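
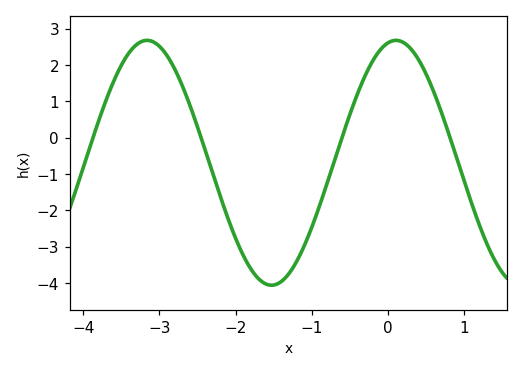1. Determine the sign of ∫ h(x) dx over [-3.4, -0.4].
negative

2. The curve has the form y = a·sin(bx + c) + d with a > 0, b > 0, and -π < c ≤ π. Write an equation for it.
y = 3.37sin(1.9x + 1.4) - 0.69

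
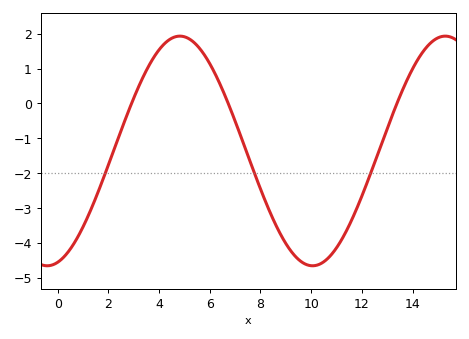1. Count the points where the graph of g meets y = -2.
3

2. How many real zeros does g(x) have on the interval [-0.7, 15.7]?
3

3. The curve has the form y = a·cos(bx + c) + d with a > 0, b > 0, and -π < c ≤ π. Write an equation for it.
y = 3.29cos(0.6x - 2.9) - 1.36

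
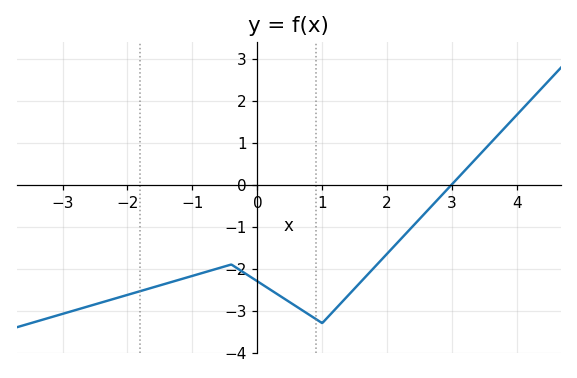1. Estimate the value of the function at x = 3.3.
0.513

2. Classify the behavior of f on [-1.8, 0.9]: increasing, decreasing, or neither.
neither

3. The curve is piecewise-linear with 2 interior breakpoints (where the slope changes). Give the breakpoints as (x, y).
(-0.4, -1.9); (1, -3.3)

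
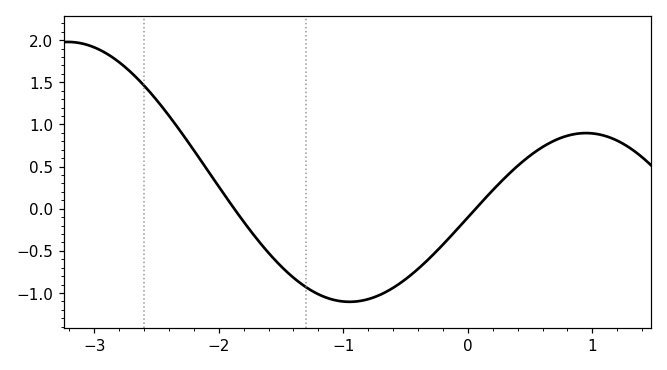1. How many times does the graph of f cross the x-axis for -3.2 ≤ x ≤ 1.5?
2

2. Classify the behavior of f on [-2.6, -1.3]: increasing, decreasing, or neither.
decreasing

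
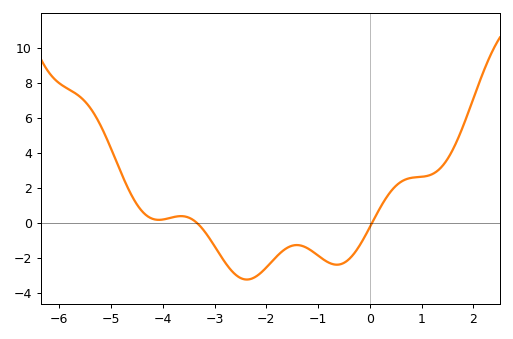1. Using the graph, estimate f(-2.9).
-1.8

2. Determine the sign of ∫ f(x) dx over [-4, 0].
negative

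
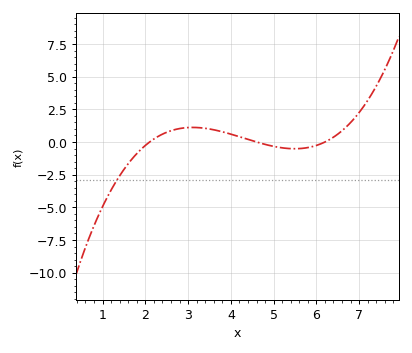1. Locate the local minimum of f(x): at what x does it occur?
5.4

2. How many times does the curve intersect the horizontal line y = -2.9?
1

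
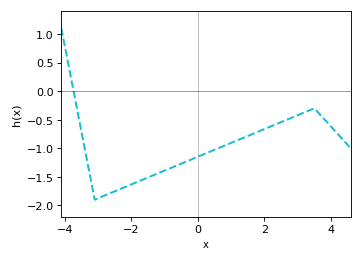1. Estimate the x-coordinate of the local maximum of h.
3.4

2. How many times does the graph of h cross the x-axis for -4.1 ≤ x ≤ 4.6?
1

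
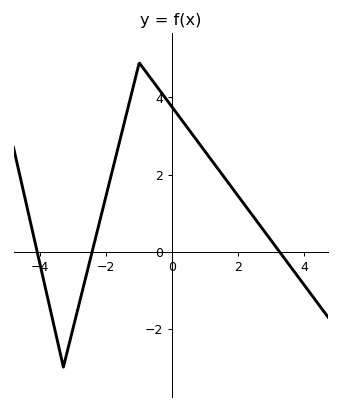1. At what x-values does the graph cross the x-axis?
-4, -2.4, 3.2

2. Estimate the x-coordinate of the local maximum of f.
-1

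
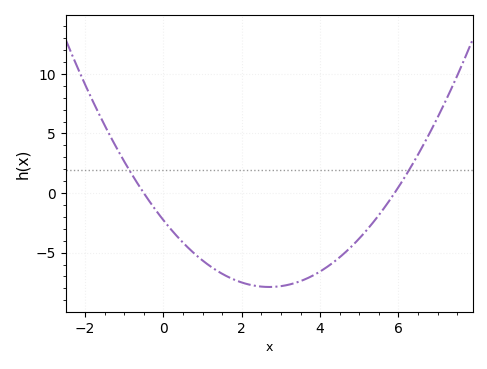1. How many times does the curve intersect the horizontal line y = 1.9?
2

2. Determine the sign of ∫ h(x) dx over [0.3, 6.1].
negative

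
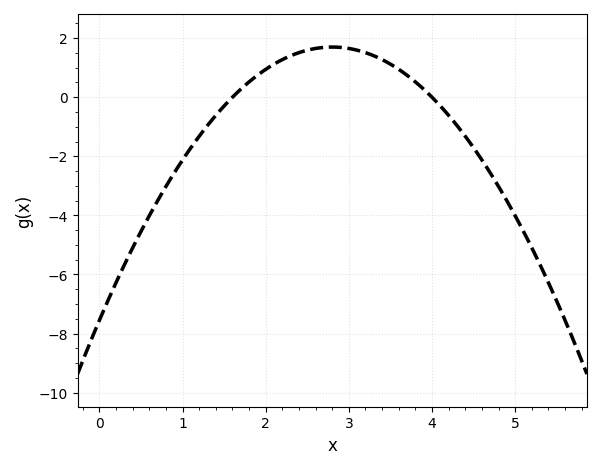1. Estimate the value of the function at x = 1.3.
-0.956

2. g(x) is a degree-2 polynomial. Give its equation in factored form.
y = -1.18(x - 1.6)(x - 4)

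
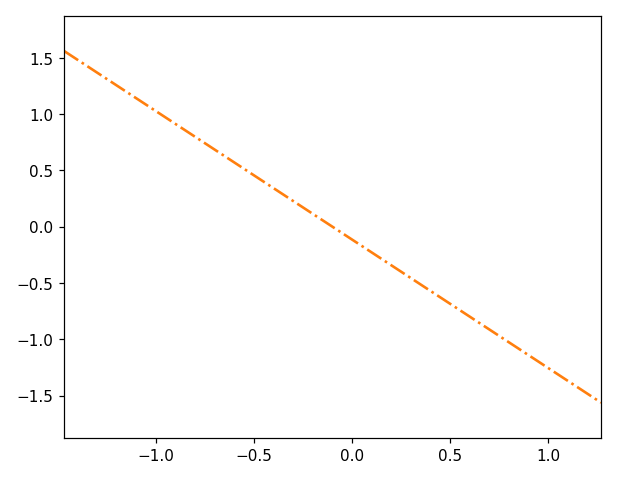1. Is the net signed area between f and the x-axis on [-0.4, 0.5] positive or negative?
negative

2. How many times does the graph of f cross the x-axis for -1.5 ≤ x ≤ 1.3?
1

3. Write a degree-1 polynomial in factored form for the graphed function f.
y = -1.14(x + 0.1)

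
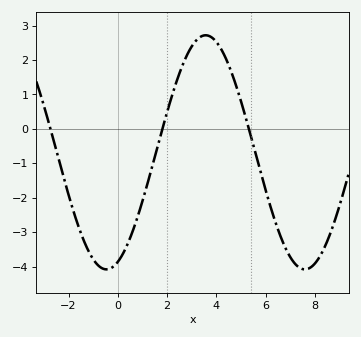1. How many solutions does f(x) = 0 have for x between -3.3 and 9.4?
3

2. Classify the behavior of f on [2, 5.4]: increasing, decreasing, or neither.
neither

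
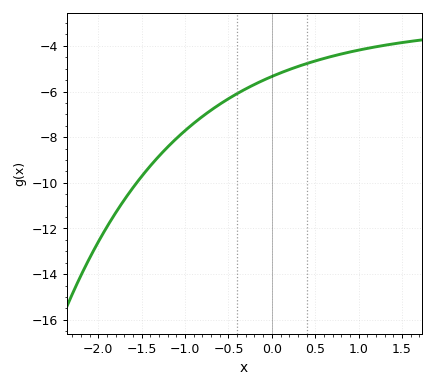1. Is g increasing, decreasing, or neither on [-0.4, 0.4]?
increasing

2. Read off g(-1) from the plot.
-7.8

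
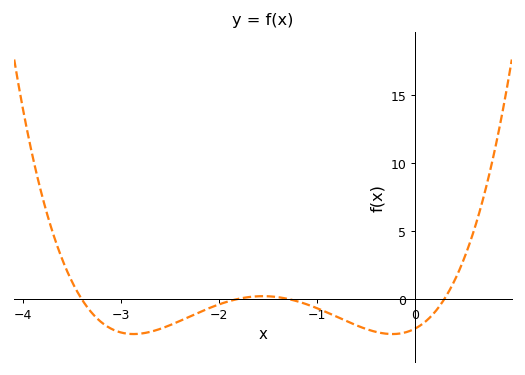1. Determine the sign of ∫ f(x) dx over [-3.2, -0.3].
negative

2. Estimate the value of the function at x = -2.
-0.5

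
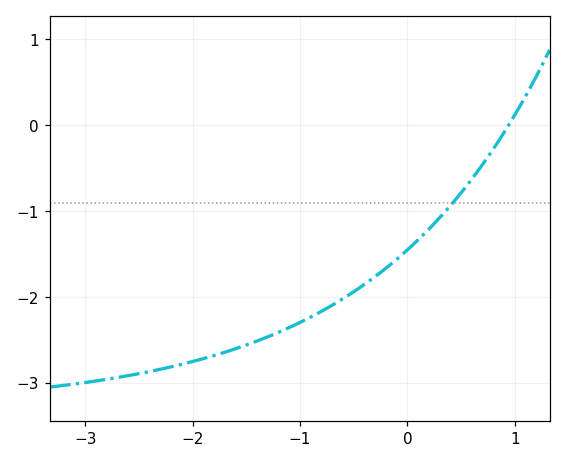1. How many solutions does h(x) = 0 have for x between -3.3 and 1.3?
1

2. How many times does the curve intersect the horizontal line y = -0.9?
1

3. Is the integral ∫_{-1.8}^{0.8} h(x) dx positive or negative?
negative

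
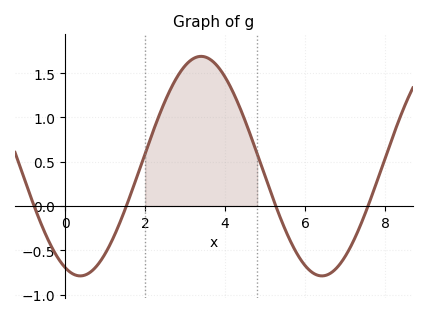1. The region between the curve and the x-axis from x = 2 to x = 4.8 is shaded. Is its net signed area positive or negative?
positive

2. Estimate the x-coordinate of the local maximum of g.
3.4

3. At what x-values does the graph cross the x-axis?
-0.777, 1.53, 5.26, 7.57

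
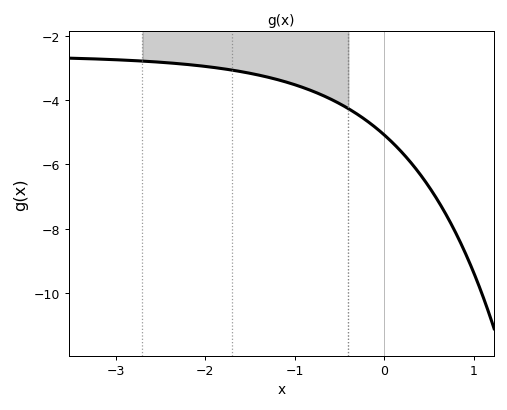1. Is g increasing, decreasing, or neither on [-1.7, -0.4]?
decreasing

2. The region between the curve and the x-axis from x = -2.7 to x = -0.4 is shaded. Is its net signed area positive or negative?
negative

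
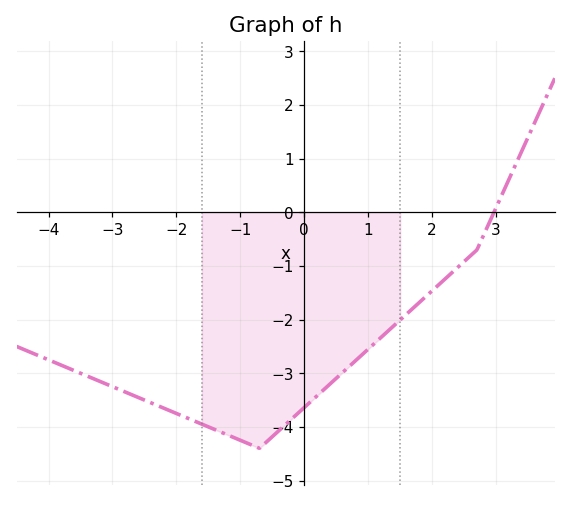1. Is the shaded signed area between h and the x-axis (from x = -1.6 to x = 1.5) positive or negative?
negative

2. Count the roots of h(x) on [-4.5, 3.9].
1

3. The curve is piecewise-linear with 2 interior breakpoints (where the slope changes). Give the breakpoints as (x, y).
(-0.7, -4.4); (2.7, -0.7)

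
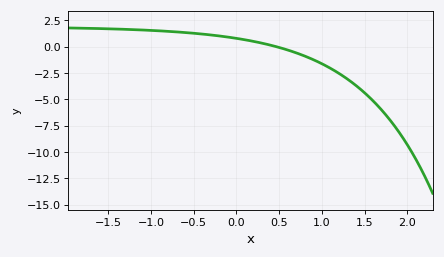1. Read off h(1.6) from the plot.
-5.15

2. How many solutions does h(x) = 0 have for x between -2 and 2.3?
1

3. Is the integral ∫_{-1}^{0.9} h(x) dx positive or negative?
positive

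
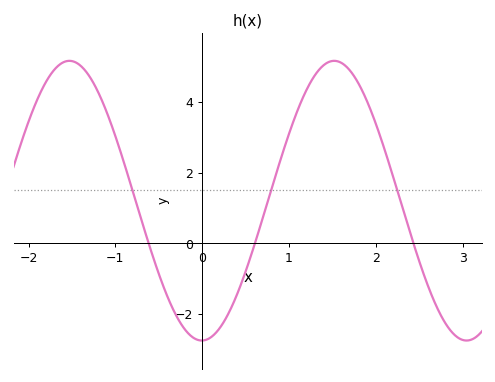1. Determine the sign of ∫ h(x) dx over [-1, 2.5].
positive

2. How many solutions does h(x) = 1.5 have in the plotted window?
3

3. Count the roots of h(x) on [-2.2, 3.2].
3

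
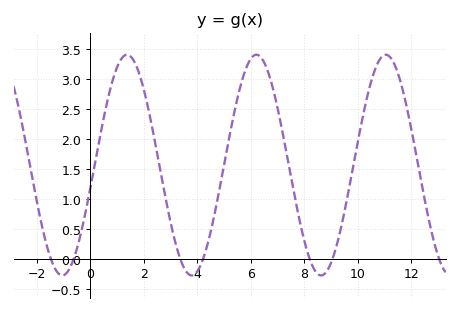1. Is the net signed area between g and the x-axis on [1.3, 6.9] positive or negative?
positive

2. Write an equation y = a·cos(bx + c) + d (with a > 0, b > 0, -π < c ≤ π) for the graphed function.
y = 1.84cos(1.3x - 1.79) + 1.57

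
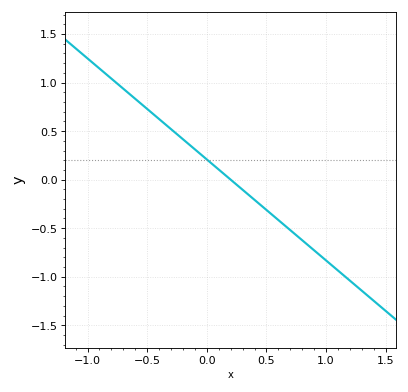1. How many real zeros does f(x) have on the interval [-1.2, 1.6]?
1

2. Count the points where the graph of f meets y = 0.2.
1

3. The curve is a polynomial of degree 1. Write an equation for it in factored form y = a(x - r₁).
y = -1.04(x - 0.2)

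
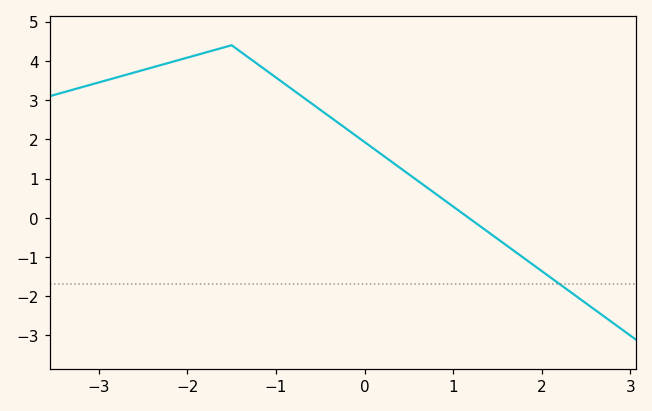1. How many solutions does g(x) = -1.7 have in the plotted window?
1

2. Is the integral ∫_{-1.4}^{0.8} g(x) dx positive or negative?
positive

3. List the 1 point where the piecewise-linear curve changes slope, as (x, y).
(-1.5, 4.4)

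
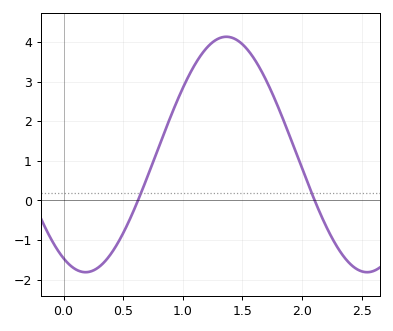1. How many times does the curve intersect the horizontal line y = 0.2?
2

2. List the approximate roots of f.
0.6, 2.1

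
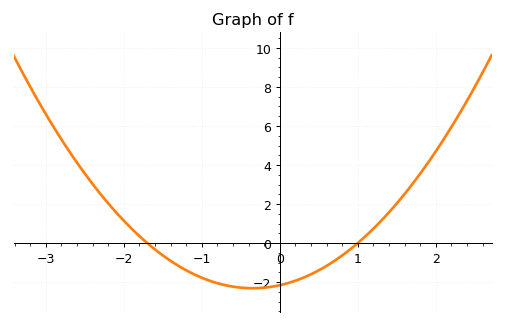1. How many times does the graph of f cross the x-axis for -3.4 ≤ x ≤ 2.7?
2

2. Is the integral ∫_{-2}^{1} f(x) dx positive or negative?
negative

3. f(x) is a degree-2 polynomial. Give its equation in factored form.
y = 1.27(x + 1.7)(x - 1)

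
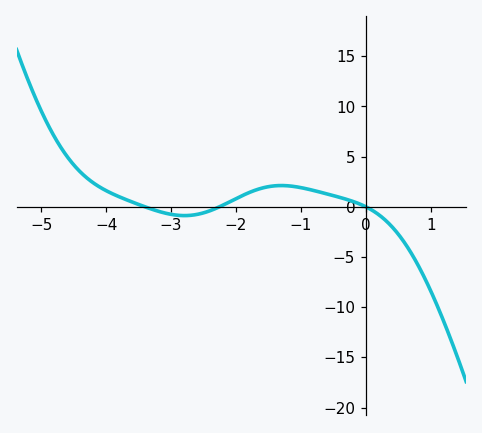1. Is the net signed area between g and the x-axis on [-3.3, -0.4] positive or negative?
positive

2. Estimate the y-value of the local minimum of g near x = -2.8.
-1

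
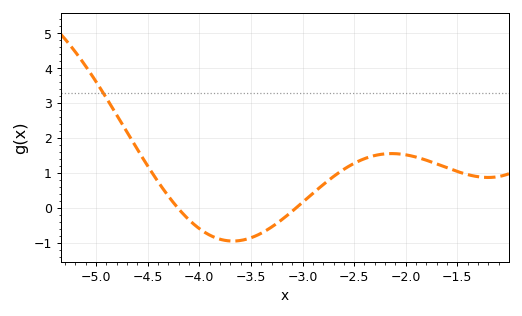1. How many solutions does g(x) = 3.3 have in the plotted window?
1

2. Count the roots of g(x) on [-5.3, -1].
2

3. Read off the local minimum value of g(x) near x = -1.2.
0.879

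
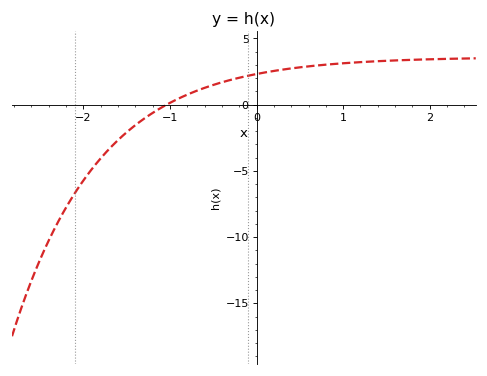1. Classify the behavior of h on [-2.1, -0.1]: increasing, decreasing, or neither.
increasing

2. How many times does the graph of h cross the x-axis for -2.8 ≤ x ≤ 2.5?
1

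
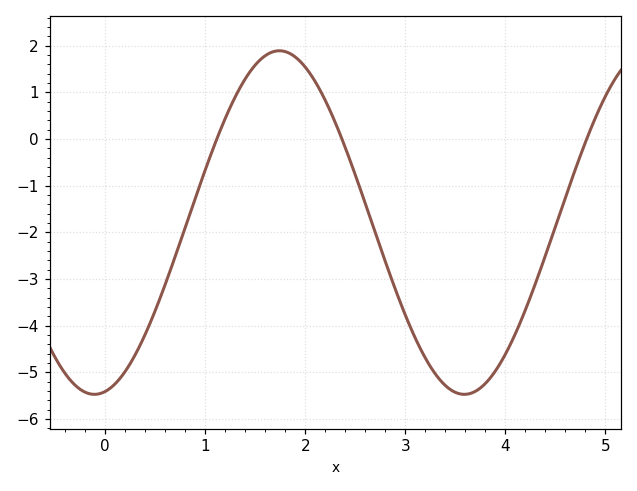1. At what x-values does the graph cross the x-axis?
1.1, 2.4, 4.8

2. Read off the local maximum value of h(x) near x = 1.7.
1.9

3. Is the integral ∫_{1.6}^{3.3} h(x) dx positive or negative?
negative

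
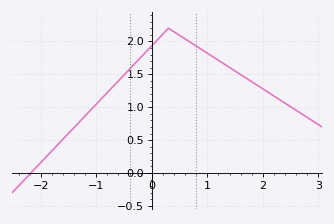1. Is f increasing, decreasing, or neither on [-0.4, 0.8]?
neither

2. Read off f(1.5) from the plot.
1.55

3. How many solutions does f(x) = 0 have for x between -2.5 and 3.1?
1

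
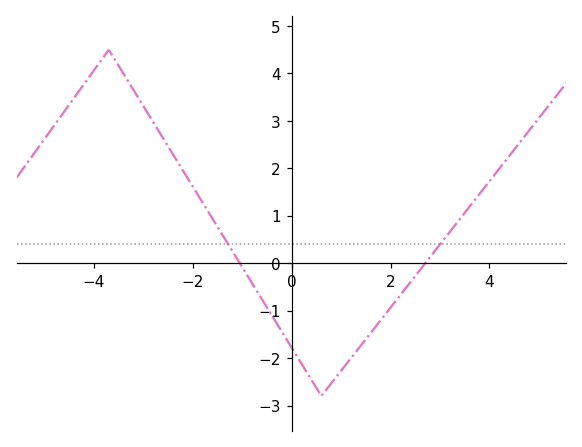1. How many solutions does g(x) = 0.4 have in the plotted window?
2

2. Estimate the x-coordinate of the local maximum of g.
-3.6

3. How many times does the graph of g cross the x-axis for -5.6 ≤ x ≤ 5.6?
2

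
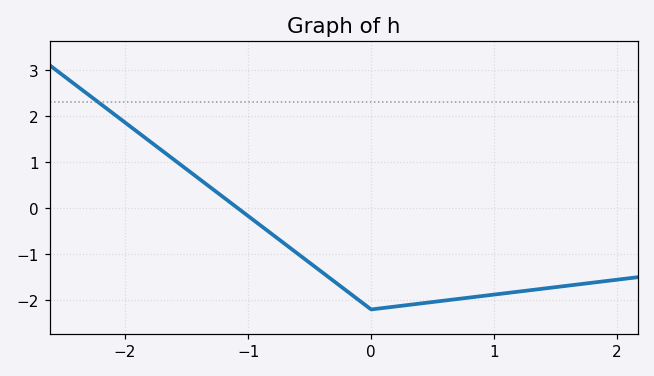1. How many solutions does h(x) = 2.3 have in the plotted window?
1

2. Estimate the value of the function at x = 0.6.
-2.01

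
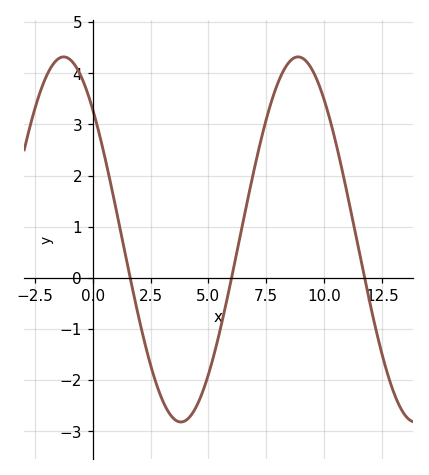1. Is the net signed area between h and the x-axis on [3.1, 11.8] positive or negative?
positive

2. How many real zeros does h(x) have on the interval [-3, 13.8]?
3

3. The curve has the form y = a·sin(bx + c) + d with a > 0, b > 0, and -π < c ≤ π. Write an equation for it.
y = 3.57sin(0.62x + 2.3) + 0.75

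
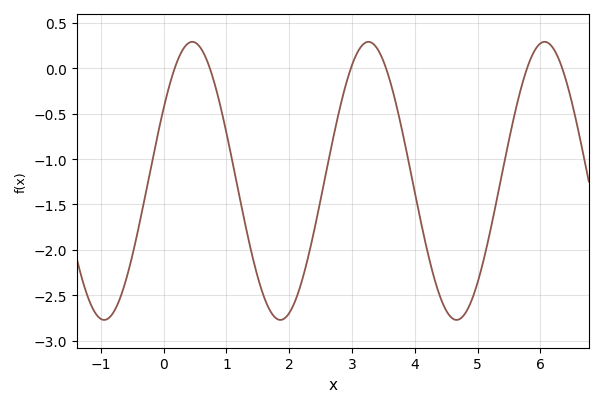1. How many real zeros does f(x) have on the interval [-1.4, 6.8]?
6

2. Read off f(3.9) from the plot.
-1.05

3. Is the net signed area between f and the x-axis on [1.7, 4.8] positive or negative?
negative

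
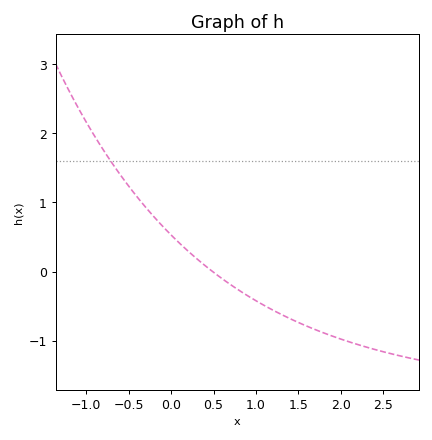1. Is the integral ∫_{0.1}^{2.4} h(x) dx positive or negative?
negative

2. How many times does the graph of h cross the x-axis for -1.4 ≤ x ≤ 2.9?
1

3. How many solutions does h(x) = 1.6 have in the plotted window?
1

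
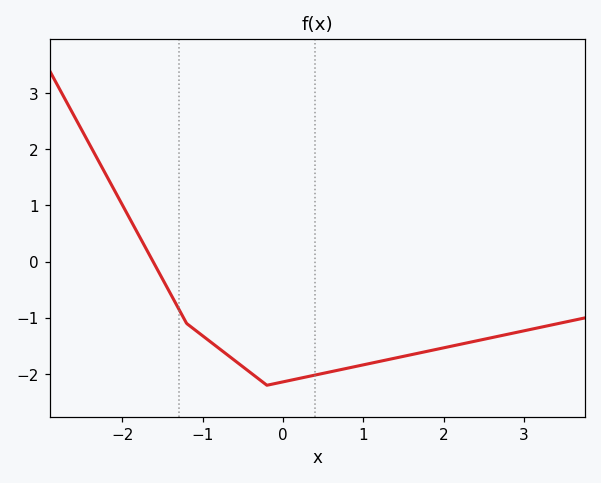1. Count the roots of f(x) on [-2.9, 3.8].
1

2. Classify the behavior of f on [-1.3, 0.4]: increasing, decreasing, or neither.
neither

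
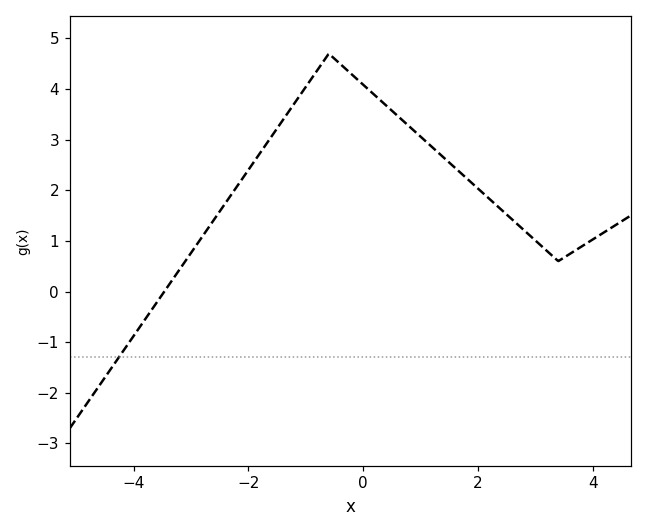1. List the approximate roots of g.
-3.4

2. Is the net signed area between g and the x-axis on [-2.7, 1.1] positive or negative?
positive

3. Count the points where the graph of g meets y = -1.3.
1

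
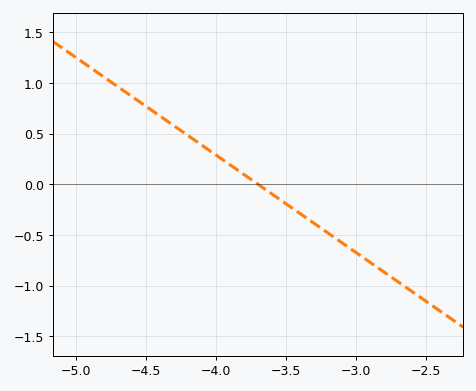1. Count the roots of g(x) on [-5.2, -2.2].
1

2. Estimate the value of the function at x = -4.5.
0.75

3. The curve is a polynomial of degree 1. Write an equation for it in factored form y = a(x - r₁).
y = -0.96(x + 3.7)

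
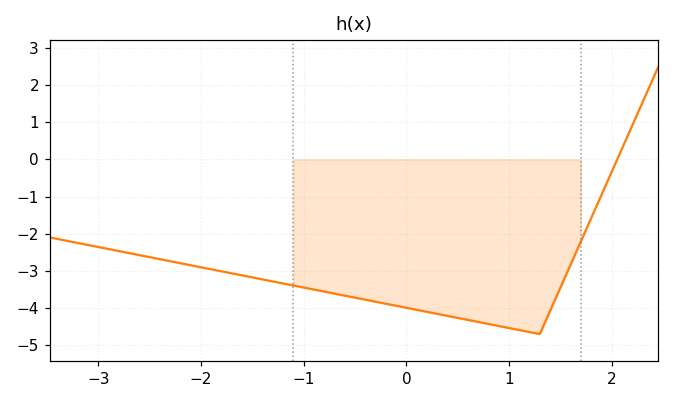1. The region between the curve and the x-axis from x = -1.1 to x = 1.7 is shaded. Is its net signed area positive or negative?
negative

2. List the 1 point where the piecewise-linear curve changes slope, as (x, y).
(1.3, -4.7)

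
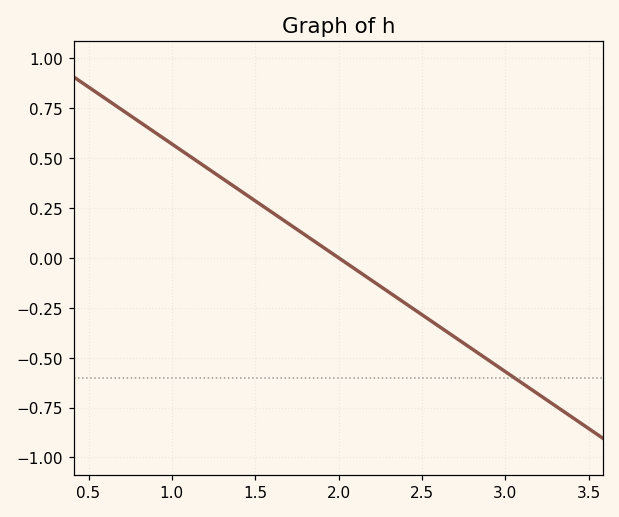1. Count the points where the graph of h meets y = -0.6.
1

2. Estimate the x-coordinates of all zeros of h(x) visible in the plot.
2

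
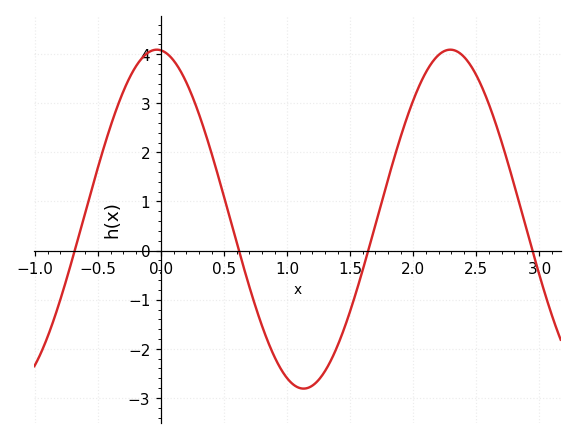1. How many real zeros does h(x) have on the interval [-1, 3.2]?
4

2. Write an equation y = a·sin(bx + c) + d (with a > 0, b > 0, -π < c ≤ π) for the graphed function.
y = 3.45sin(2.7x + 1.66) + 0.64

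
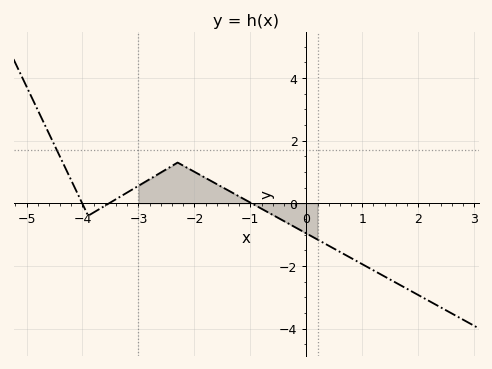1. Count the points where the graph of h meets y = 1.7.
1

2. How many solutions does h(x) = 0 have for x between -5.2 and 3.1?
3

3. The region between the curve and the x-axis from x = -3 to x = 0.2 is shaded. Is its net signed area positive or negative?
positive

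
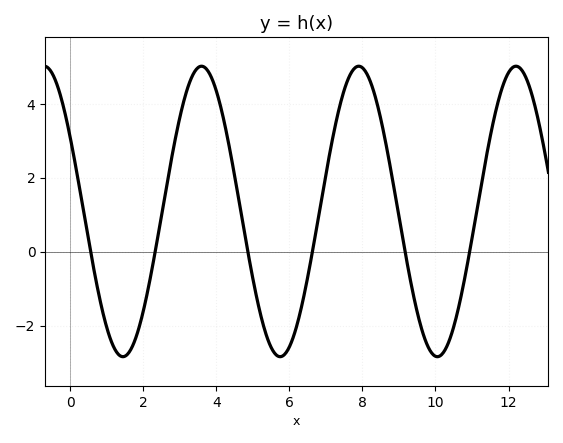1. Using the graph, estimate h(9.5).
-1.63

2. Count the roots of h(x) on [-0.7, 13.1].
6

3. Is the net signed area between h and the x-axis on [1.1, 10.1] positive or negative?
positive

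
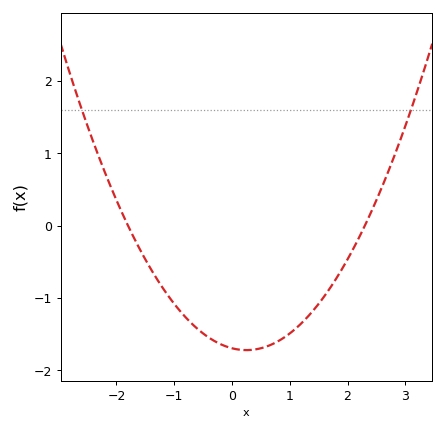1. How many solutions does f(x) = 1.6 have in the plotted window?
2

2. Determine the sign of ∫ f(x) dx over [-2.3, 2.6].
negative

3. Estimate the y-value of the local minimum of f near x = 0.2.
-1.7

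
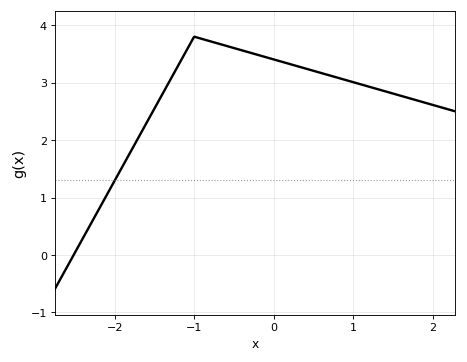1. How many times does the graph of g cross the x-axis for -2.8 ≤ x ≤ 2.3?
1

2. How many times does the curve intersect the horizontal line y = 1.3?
1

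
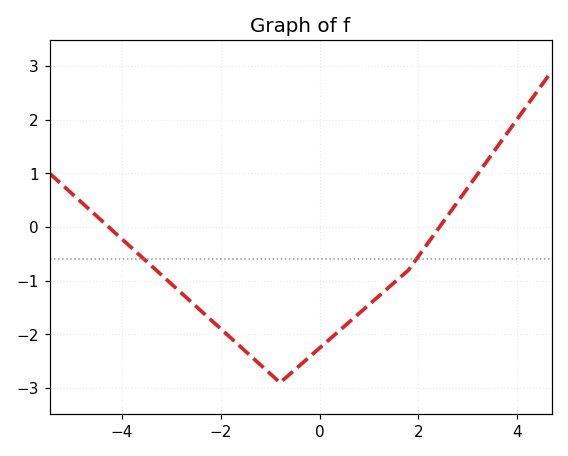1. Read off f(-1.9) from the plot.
-1.98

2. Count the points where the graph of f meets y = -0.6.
2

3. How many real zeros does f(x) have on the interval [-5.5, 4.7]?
2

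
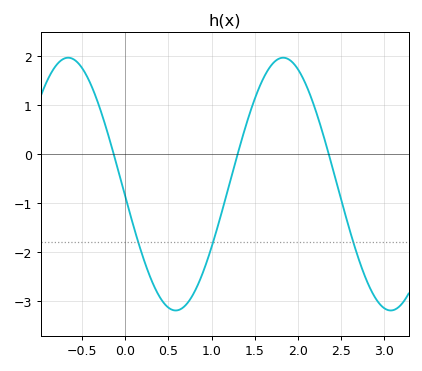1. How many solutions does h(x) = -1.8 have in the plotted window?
3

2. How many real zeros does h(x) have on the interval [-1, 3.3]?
3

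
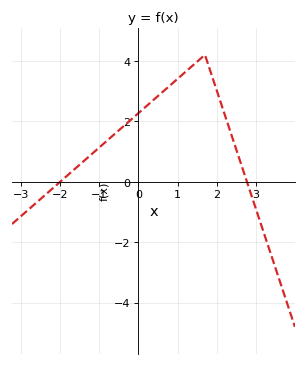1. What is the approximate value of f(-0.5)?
1.7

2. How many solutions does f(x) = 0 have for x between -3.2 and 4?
2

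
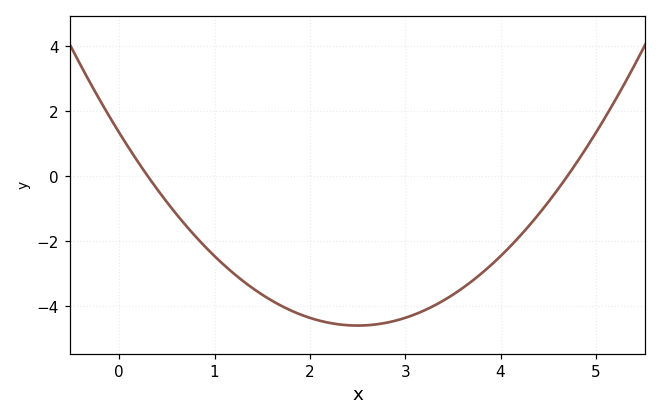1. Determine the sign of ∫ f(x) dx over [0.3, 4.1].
negative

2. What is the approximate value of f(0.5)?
-0.798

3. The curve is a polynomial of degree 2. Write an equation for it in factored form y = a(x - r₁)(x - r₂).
y = 0.95(x - 0.3)(x - 4.7)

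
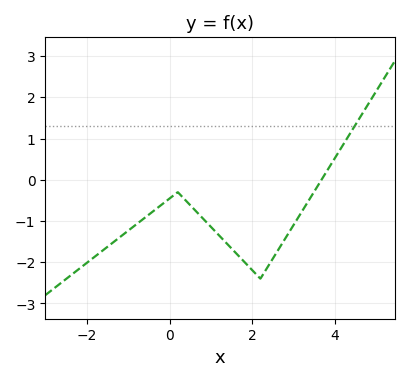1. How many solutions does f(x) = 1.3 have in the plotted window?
1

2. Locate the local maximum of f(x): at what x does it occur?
0.2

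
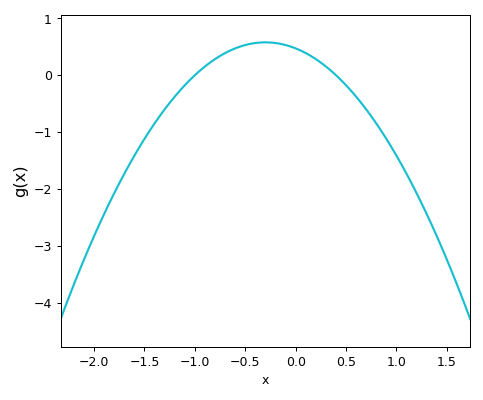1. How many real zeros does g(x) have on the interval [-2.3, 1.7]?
2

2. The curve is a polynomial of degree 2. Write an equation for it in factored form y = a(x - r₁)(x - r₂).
y = -1.18(x + 1)(x - 0.4)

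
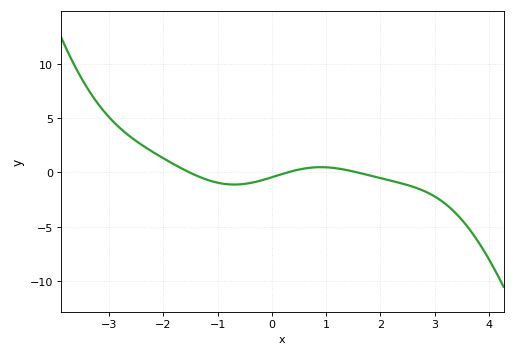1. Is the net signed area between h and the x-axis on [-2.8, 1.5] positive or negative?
positive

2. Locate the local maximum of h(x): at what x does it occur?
1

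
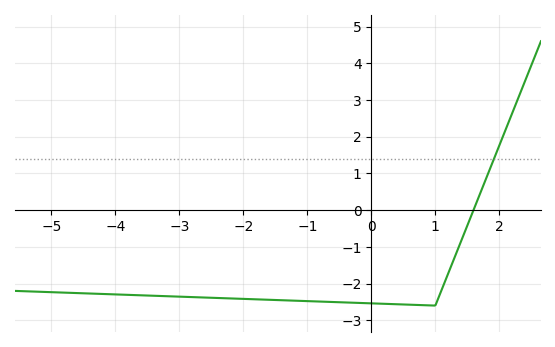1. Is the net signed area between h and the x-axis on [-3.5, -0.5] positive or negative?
negative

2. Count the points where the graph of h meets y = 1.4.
1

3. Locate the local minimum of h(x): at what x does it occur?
0.998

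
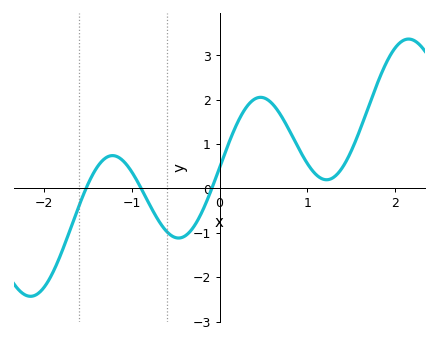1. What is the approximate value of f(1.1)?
0.3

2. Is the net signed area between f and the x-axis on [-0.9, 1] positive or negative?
positive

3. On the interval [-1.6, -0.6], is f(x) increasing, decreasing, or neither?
neither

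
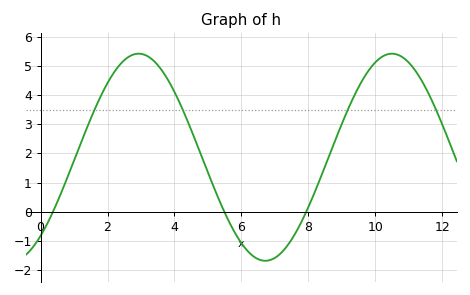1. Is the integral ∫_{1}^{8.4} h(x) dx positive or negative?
positive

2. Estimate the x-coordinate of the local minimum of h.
6.8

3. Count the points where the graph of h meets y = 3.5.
4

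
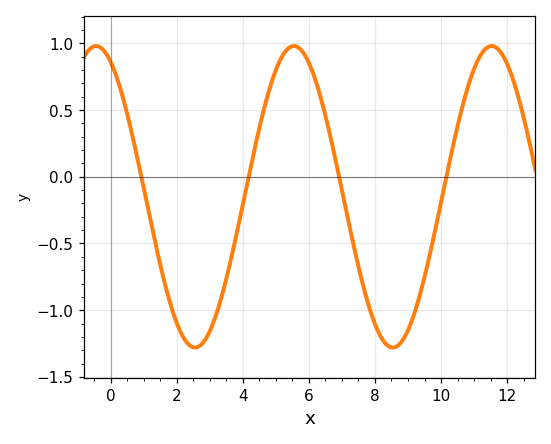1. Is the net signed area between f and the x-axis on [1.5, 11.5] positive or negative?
negative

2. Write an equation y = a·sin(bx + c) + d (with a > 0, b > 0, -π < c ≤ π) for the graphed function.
y = 1.13sin(1.1x + 2) - 0.15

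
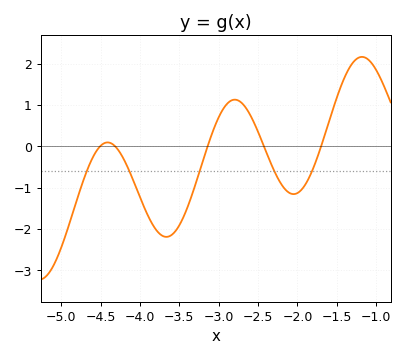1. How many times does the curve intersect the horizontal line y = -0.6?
5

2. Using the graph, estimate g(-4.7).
-0.7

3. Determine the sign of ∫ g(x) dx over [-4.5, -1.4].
negative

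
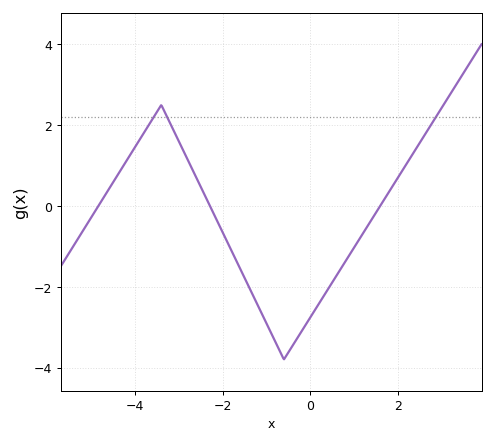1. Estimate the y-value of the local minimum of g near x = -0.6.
-3.8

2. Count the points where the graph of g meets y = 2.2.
3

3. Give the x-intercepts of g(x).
-4.8, -2.2, 1.6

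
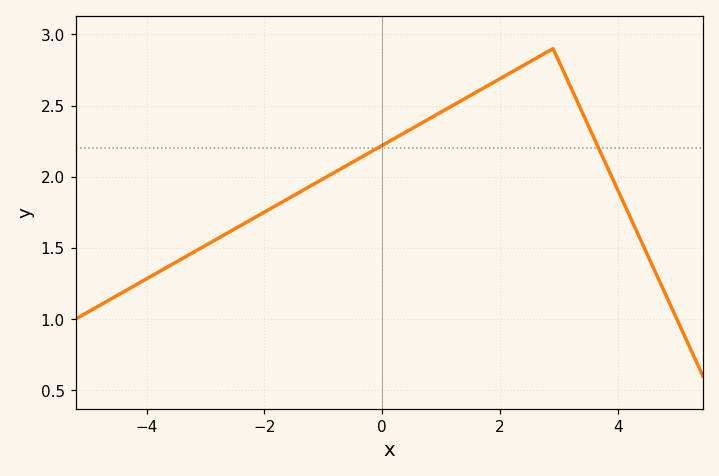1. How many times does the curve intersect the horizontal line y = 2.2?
2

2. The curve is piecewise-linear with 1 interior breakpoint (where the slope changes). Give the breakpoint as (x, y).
(2.9, 2.9)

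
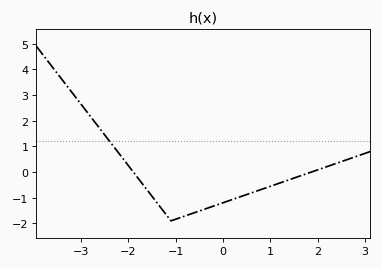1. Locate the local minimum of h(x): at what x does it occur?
-1.1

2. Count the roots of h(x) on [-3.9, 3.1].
2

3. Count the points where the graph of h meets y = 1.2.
1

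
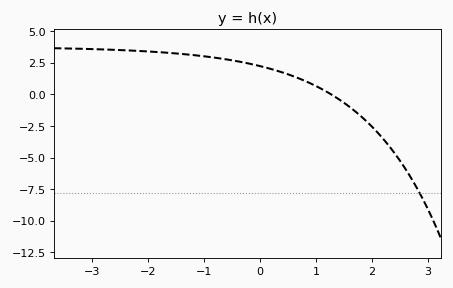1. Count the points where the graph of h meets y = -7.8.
1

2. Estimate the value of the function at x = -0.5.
2.6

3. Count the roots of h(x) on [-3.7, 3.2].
1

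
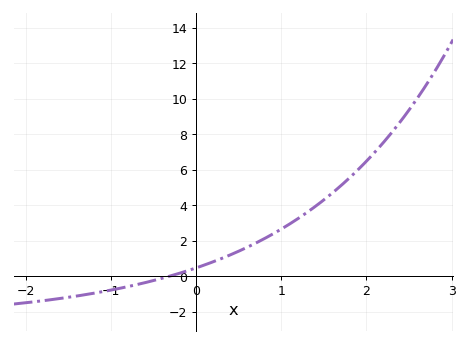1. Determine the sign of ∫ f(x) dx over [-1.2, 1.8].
positive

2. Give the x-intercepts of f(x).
-0.3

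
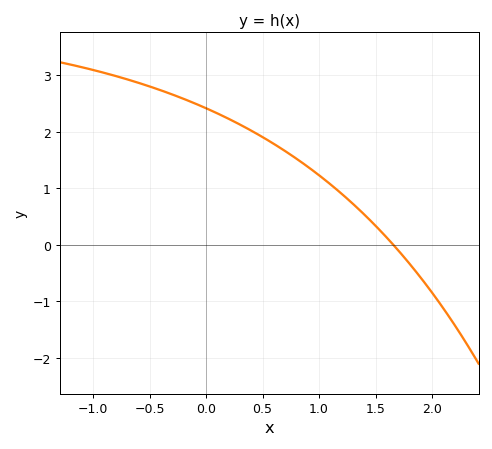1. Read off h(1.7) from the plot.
-0.1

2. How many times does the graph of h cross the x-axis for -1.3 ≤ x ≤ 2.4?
1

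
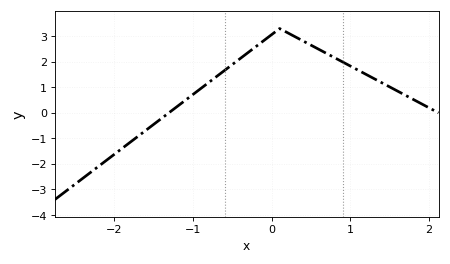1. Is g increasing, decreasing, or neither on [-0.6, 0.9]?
neither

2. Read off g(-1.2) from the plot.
0.3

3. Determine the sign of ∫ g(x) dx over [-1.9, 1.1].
positive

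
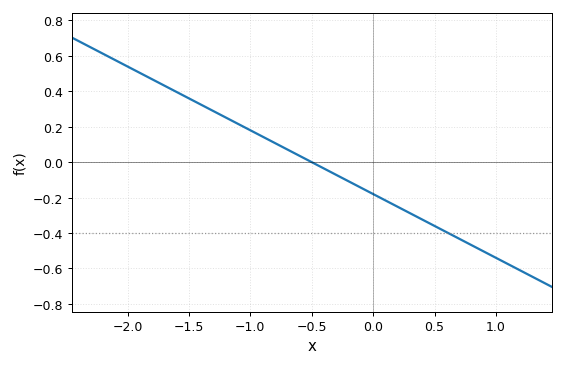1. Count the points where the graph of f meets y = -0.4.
1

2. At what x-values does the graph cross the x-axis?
-0.5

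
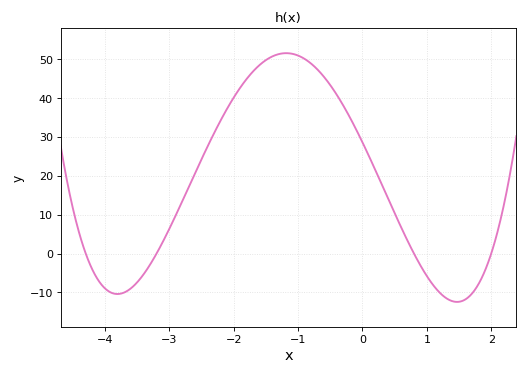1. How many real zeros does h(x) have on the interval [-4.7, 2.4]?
4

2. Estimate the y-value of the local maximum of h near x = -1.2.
52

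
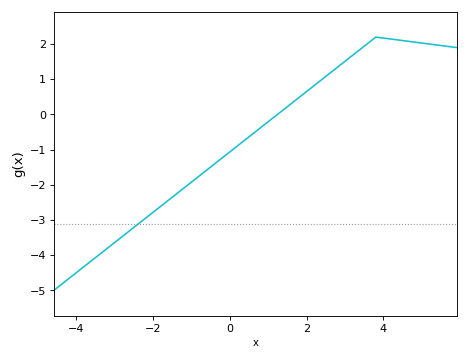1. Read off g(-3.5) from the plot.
-4.07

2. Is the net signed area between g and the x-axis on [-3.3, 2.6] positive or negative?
negative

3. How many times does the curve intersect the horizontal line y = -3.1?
1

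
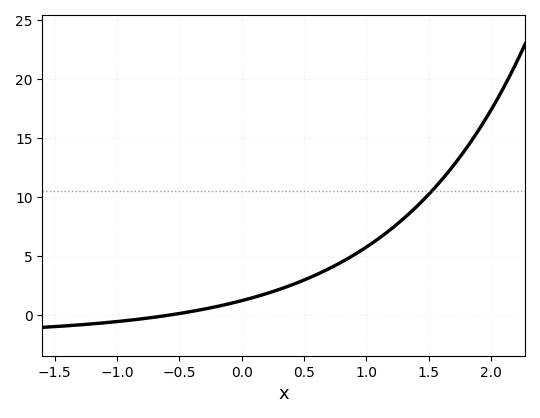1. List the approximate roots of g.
-0.591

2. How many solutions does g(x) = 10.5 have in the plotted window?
1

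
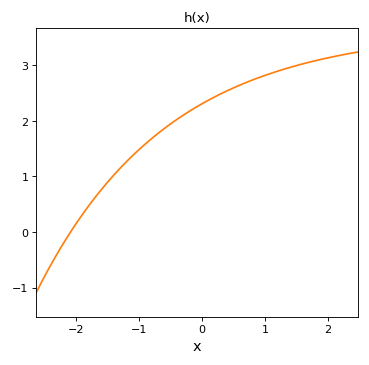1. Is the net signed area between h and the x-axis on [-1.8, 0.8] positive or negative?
positive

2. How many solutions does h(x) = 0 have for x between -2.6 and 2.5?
1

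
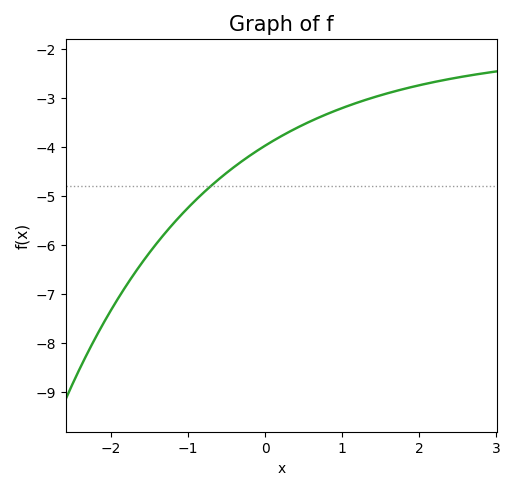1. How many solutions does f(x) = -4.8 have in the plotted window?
1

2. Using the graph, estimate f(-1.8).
-6.83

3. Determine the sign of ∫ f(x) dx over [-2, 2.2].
negative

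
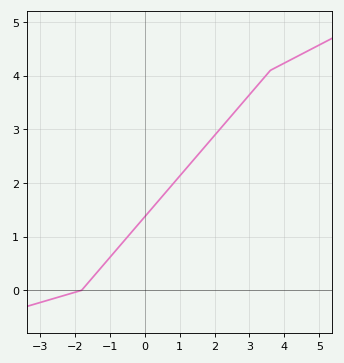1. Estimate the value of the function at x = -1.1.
0.5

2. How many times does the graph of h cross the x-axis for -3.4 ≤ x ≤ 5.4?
1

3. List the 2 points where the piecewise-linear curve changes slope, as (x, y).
(-1.8, 0); (3.6, 4.1)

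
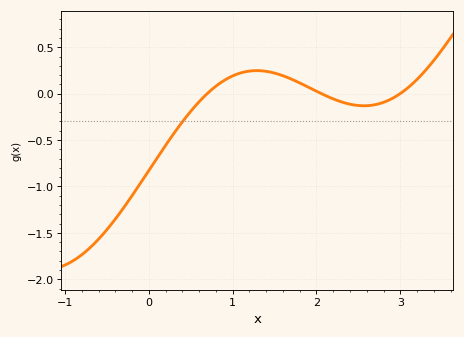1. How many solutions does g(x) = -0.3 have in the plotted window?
1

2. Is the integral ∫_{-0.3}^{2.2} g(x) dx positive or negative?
negative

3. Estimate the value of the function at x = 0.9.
0.15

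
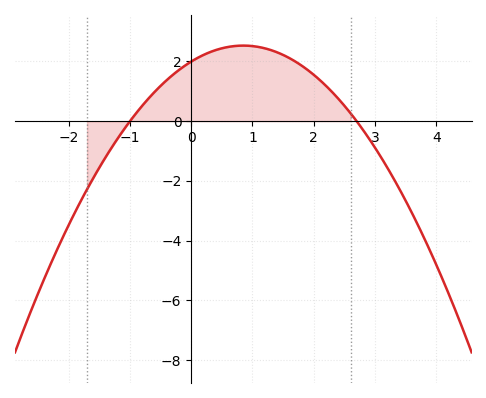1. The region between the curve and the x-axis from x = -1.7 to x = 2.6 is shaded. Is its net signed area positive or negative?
positive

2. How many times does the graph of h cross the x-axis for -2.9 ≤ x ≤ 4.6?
2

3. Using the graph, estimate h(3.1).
-1.2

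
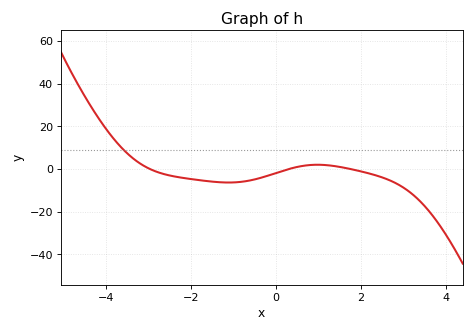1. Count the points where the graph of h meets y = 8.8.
1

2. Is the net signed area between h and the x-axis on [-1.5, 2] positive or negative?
negative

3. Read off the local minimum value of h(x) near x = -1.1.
-6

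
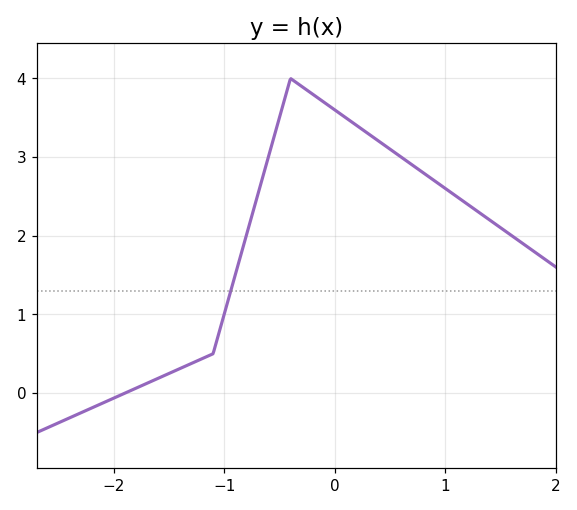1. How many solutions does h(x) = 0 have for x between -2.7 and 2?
1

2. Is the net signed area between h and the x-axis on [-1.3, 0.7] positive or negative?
positive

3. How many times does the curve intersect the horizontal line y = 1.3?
1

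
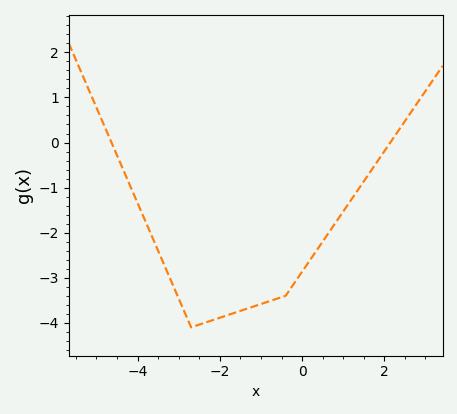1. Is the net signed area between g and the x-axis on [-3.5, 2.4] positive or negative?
negative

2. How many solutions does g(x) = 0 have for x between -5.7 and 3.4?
2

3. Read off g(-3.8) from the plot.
-1.8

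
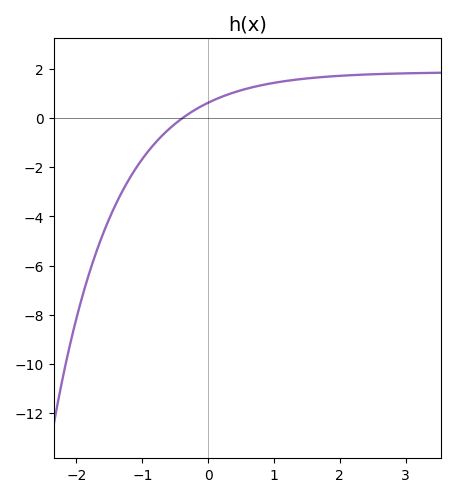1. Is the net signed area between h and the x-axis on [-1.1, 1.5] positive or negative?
positive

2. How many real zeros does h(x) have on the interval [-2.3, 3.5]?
1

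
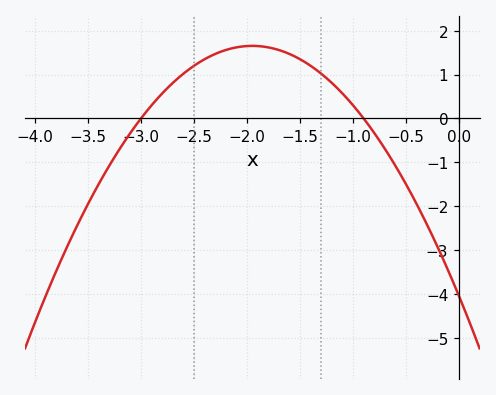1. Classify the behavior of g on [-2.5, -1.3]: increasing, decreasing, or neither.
neither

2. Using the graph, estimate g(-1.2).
0.81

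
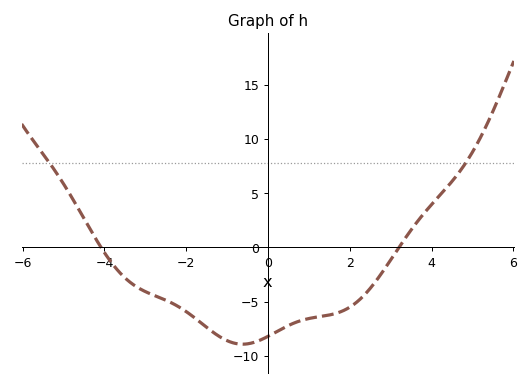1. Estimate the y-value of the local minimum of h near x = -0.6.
-9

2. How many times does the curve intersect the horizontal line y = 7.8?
2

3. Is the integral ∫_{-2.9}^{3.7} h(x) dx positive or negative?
negative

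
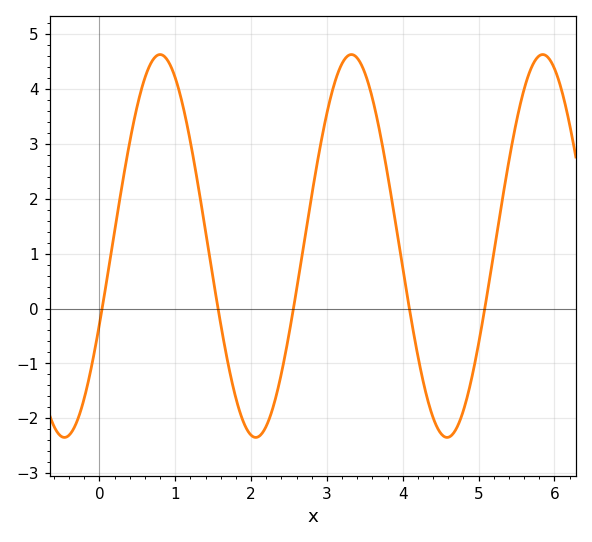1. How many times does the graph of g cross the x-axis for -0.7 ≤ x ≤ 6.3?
5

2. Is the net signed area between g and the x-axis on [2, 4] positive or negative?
positive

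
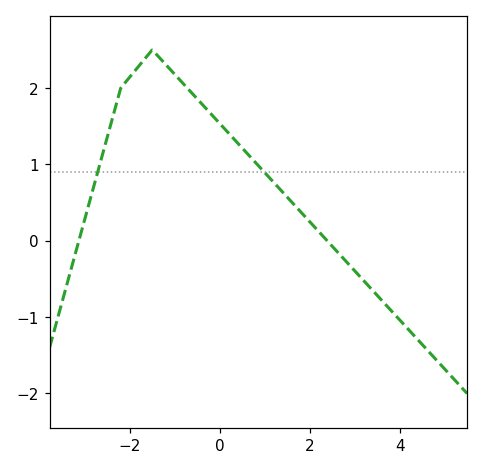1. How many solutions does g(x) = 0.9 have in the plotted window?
2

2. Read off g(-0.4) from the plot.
1.8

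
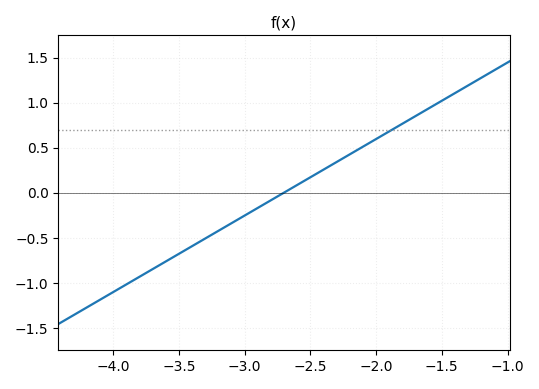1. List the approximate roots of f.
-2.7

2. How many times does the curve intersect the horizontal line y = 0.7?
1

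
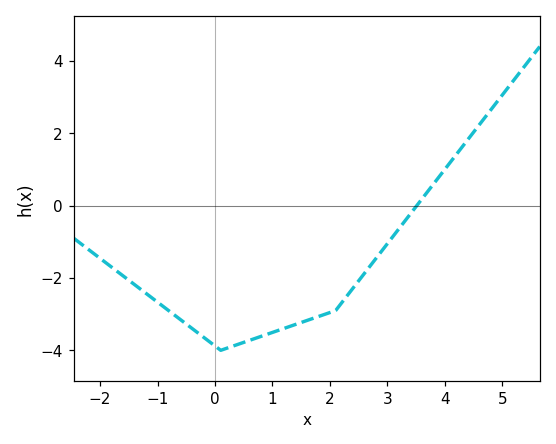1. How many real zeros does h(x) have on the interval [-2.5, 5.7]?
1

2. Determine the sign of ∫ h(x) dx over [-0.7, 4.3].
negative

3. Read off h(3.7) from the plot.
0.389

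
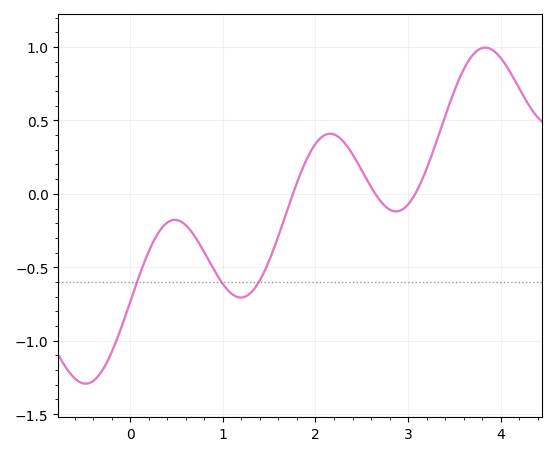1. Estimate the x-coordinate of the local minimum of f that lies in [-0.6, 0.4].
-0.481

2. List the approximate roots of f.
1.76, 2.65, 3.08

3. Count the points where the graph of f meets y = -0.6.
3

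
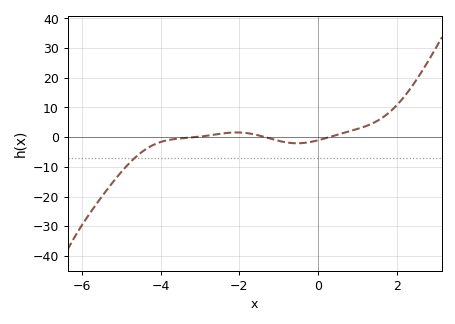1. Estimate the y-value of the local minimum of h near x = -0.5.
-2.06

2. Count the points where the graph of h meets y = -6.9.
1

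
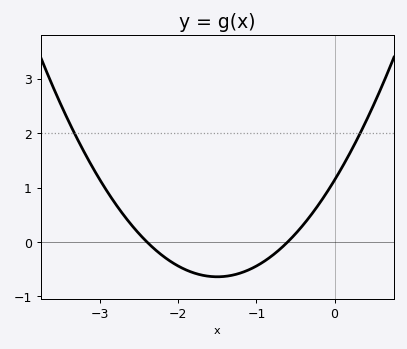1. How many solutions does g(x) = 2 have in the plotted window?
2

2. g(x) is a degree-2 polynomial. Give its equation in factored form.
y = 0.79(x + 2.4)(x + 0.6)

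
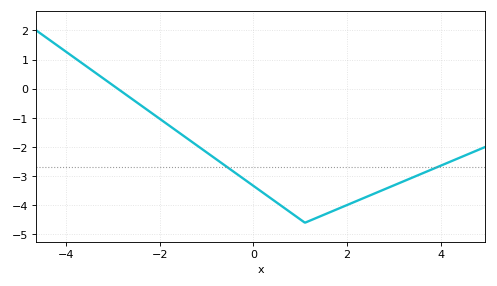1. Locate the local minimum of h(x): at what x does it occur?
1.1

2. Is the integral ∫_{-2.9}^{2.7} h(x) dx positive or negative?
negative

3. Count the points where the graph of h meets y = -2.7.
2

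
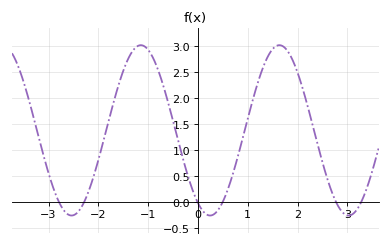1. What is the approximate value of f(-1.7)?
1.9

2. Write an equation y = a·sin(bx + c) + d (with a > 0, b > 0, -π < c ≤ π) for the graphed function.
y = 1.64sin(2.26x - 2.12) + 1.38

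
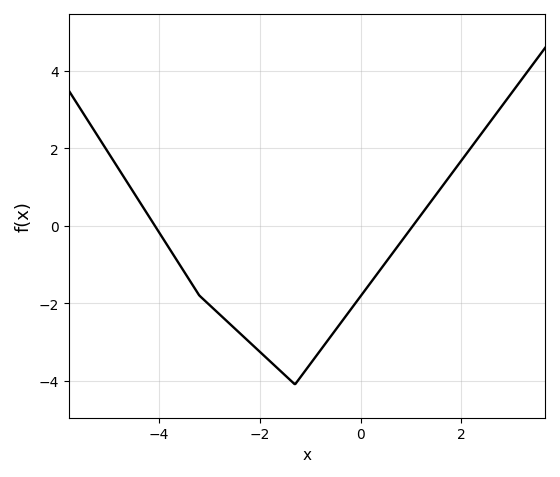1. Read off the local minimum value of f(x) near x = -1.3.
-4.1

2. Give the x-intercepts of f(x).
-4.08, 1.04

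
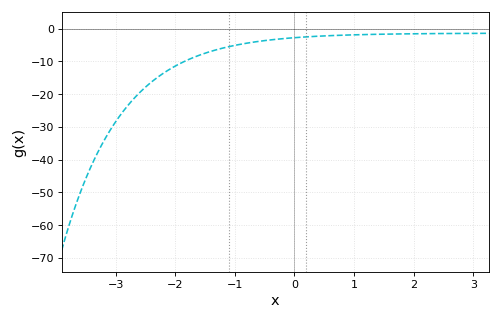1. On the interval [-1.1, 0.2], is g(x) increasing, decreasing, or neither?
increasing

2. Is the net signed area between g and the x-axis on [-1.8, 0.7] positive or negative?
negative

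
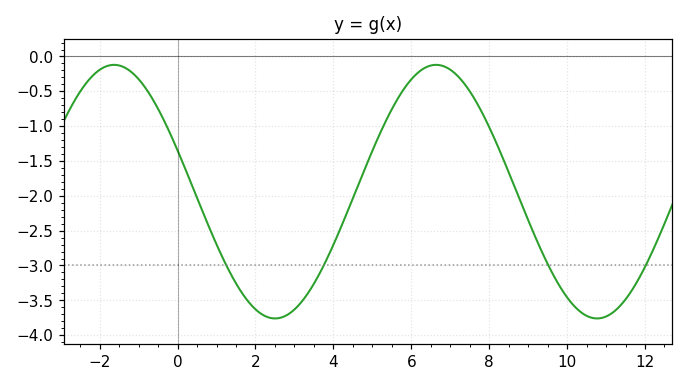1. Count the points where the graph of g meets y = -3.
4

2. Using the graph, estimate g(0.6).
-2.15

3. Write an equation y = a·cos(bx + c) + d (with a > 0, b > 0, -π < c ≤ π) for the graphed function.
y = 1.82cos(0.76x + 1.2) - 1.94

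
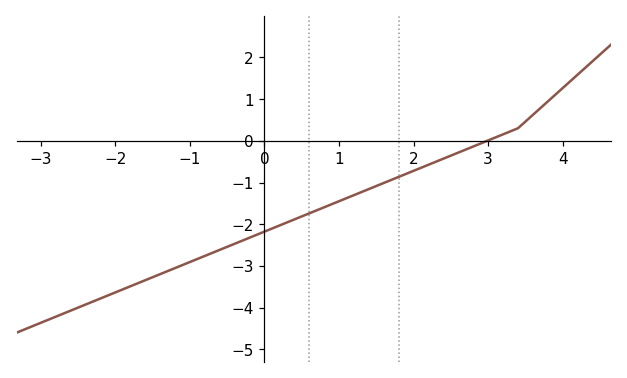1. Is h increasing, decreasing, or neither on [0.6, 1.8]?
increasing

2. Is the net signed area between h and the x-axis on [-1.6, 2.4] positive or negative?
negative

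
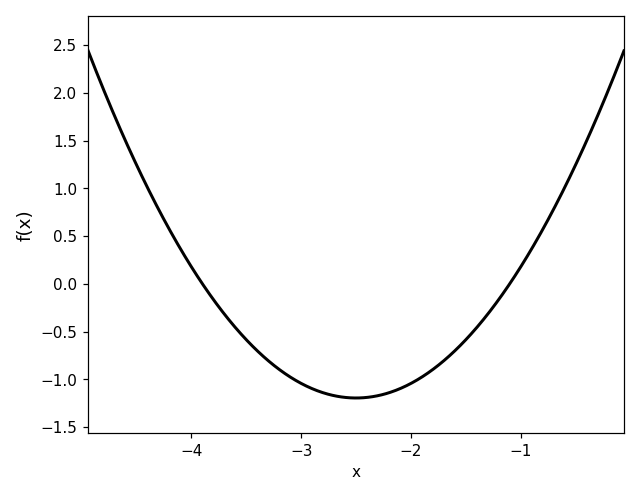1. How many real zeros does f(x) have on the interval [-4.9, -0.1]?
2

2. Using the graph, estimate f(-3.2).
-0.897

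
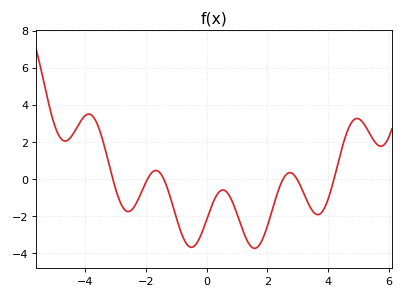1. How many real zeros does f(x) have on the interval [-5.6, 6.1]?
6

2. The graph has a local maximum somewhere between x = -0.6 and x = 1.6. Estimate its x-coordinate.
0.6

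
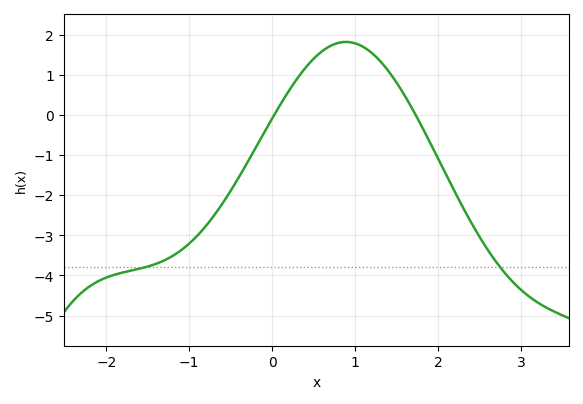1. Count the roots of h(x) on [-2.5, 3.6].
2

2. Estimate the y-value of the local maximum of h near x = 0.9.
1.83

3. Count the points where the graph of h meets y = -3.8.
2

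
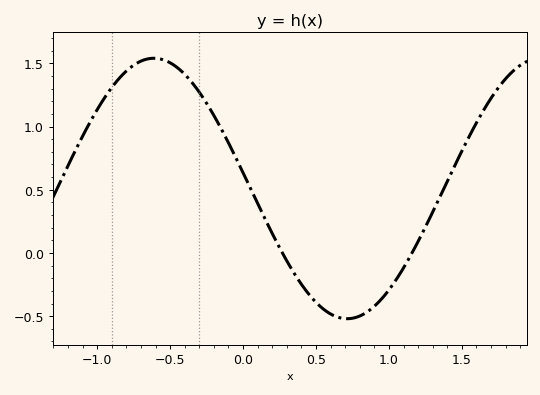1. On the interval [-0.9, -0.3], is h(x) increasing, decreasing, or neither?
neither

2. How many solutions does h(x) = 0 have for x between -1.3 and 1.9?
2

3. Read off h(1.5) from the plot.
0.807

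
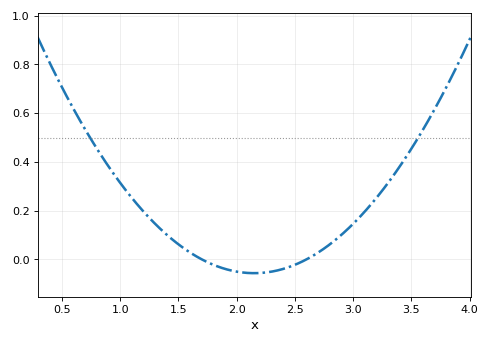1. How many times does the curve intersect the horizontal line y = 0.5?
2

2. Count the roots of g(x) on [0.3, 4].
2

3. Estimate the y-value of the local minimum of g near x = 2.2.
-0.06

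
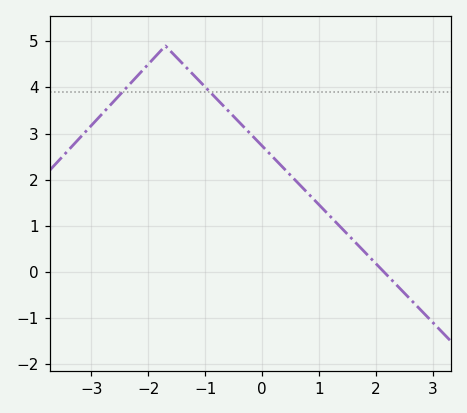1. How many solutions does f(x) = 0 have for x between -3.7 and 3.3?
1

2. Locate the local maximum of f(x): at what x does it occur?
-1.7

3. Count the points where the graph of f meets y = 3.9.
2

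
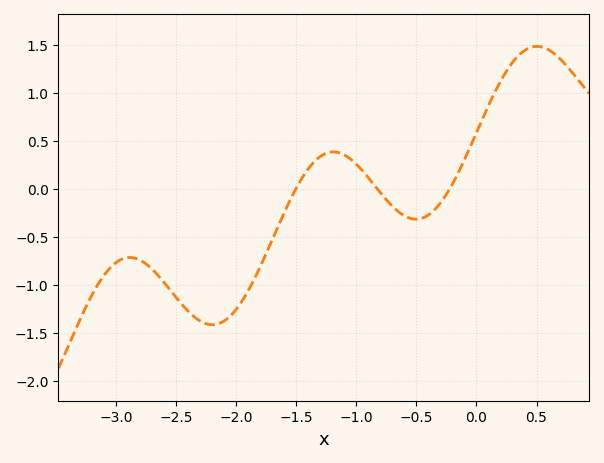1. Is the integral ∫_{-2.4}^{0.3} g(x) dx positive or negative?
negative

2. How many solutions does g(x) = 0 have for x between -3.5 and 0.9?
3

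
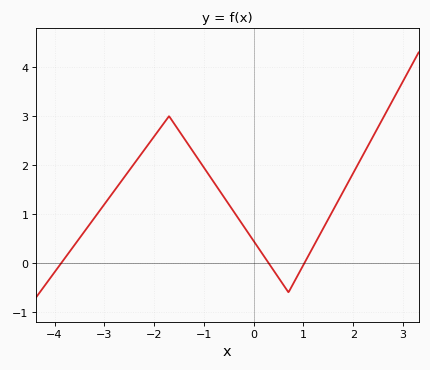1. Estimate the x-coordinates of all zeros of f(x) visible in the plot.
-3.87, 0.3, 1.02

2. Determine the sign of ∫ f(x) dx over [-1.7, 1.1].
positive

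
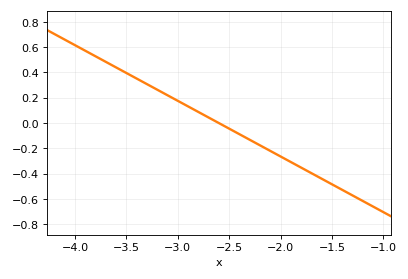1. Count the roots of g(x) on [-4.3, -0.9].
1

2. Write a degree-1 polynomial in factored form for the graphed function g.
y = -0.44(x + 2.6)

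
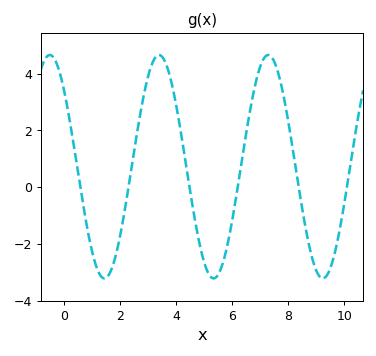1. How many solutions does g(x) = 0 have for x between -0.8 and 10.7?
6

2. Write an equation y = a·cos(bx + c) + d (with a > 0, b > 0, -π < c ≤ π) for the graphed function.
y = 3.94cos(1.61x + 0.84) + 0.72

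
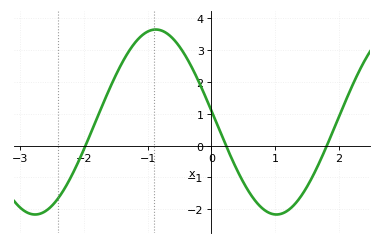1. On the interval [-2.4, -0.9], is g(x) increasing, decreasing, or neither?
increasing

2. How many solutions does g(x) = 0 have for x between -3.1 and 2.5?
3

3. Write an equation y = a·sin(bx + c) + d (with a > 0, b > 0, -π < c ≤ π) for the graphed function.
y = 2.91sin(1.7x + 3) + 0.74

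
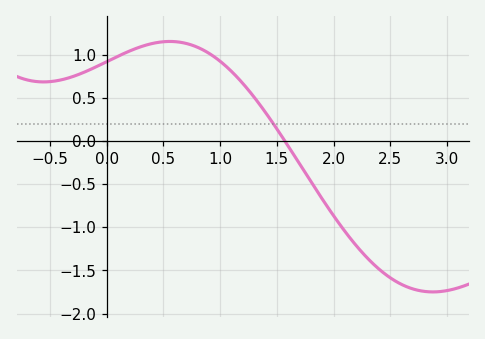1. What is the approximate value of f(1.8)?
-0.45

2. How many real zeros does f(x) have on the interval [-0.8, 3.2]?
1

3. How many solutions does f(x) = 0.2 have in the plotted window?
1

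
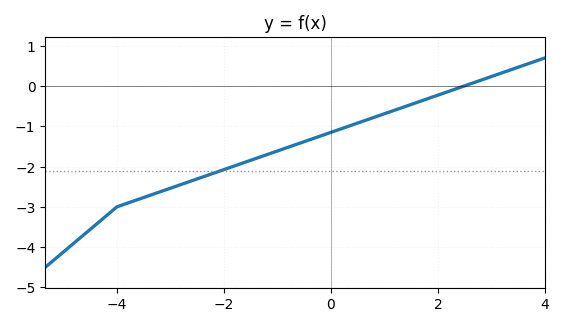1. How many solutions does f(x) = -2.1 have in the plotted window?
1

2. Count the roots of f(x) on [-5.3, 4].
1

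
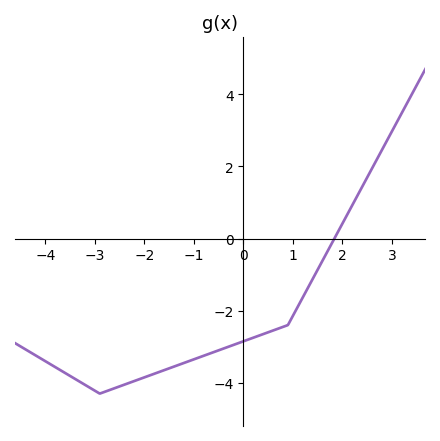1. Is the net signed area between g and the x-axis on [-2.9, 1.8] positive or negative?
negative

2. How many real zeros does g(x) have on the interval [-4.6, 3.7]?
1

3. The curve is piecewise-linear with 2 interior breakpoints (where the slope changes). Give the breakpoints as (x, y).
(-2.9, -4.3); (0.9, -2.4)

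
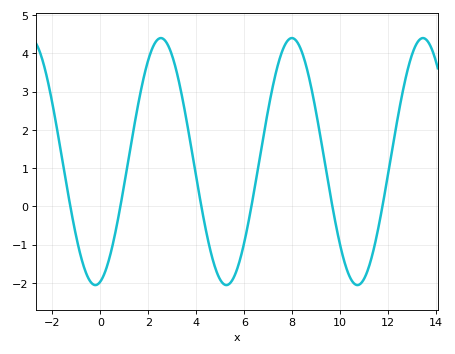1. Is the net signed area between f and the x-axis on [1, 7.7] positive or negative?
positive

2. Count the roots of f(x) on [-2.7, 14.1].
6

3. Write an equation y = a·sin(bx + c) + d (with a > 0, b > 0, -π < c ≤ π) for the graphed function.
y = 3.23sin(1.1x - 1.3) + 1.17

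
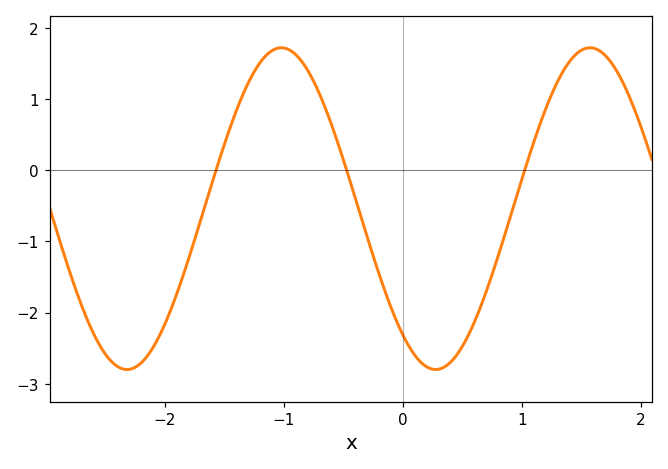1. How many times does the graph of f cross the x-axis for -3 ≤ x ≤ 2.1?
3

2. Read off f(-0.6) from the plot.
0.644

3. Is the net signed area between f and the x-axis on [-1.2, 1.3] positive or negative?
negative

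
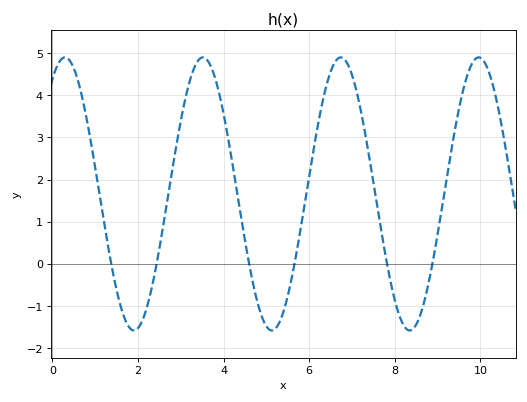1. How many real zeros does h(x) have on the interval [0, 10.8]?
6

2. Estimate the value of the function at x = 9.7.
4.5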